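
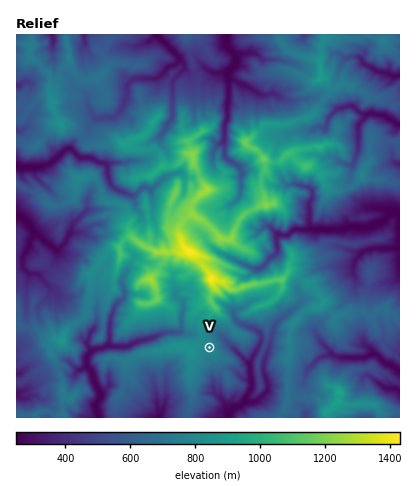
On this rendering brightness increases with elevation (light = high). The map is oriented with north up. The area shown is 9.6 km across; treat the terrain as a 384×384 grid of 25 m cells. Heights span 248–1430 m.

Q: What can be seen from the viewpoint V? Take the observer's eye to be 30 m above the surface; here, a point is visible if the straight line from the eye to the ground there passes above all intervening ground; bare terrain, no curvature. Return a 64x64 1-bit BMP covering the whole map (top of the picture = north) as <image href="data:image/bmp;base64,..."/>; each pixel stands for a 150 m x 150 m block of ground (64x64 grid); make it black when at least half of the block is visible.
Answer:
<image width="64" height="64" href="data:image/bmp;base64,Qk0+AgAAAAAAAD4AAAAoAAAAQAAAAEAAAAABAAEAAAAAAAACAAATCwAAEwsAAAIAAAAAAAAA////AAAAAAAAAAAAI/AwAAAAAAAB+DgAAAAABgB4eAAAAAAHgDh8AAAAAAQAGDwAAAAABACYfAAAAAAHODgwAAAAAAYQOAAAAAAABQA8AAAAAAAHALwAAAAAAAfwvAAAAAAAB8QcAAAAAAADjhwAAAAAAAGcHAAAAAAAA/gMAAAAADwH8AwAAAAAH+XghgAAAAAP5sfjAAAAAAfjge/gAAAAAYAGBeAAAAAAwA+A4AAAAAHAl+DAAAAAAYGAeAAAAAABwAAAAAAAAACGAAAAAAAAAP4AAAAAAAAA/gAAAAAAAAHsAAAAAAAAAAAAAAAAAAAAAAAAAAAAAAAAAAAAAAAAAAAAAAAAAAAAAAAAAAAAAAAAAAAAAAAAAAAAAAAAAAAAAAAAAAAAAAAAAAAAAAAAAAAAAAAAAAAAAAAAAAAAAAAAAAAAAAAAAAAAAAAAAAAAAAAAAAAAAAAAAAAAAAAAAAAAAAAAAAAAAAAAAAAAAAAAAAAAAAAAAAAAAAAAAAAAAAAAAAAAAAAAAAAAAAAAAAAAAAAAAAAAAAAAAAAAAAAAAAAAAAAAAAAAAAAAAAAAAAAAAAAAAAAAAAAAAAAAAAAAAAAAAAAAAAAAAAAAAAAAAAAAAAAAAAAAAAAAAAAAAAAAAAAAAAAAAAAAAAAAAAAAAAAAAAAAAAAAAAAAAAAAAAAAAA=="/>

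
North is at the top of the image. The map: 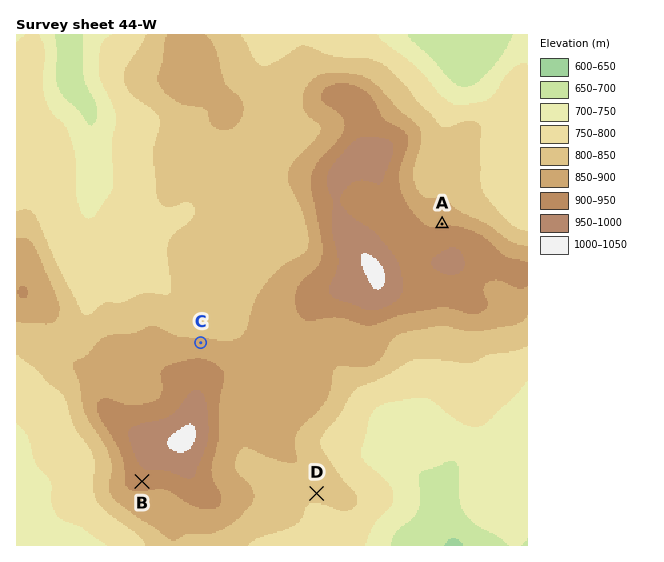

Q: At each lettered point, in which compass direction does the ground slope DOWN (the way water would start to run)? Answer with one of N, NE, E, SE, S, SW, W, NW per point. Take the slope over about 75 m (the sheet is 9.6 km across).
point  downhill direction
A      N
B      S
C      N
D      S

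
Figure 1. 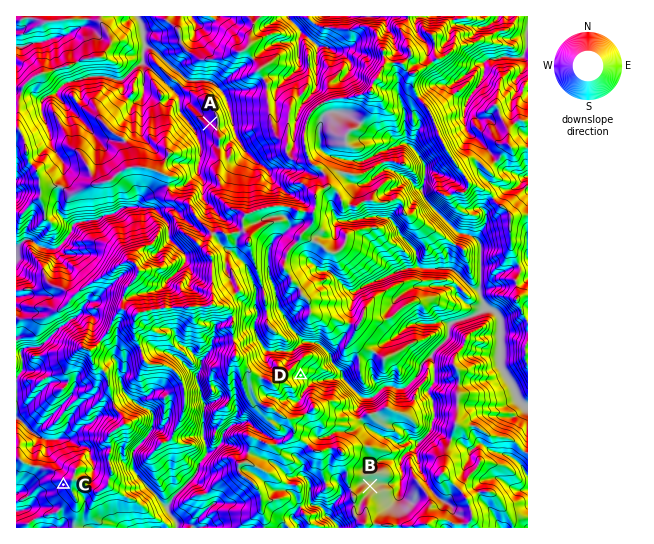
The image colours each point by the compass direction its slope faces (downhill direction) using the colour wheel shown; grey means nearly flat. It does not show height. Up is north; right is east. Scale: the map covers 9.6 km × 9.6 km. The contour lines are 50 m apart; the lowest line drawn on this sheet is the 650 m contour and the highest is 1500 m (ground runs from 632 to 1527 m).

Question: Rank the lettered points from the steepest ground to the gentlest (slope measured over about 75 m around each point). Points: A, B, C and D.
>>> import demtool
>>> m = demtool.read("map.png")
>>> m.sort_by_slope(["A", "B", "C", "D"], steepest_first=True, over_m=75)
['D', 'C', 'A', 'B']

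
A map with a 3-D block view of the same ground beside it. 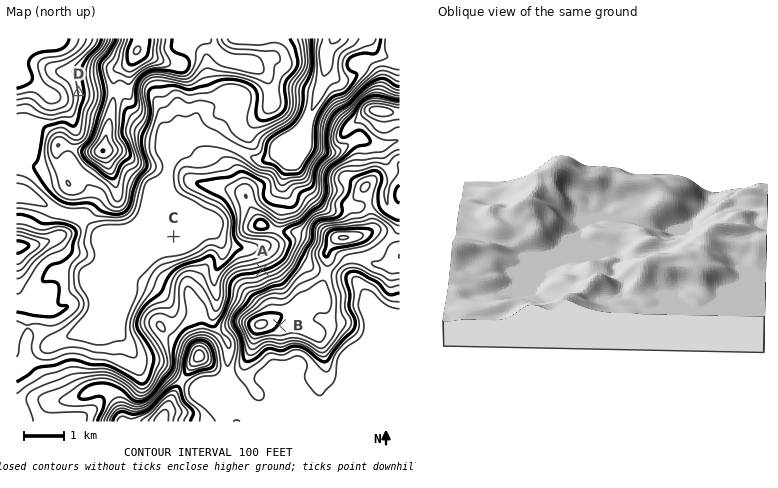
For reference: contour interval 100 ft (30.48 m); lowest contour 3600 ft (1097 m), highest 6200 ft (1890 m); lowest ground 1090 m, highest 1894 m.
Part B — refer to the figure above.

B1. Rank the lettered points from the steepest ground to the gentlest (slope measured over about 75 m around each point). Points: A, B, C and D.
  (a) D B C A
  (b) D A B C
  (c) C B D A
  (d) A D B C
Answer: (d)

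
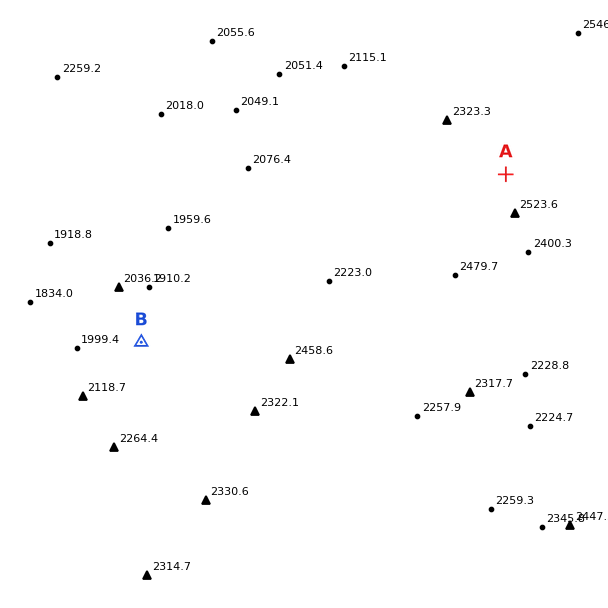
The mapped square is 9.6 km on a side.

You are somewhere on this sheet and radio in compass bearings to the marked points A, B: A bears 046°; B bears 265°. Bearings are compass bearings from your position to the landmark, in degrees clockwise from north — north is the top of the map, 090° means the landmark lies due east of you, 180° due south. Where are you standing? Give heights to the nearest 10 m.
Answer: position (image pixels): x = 351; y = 324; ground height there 2280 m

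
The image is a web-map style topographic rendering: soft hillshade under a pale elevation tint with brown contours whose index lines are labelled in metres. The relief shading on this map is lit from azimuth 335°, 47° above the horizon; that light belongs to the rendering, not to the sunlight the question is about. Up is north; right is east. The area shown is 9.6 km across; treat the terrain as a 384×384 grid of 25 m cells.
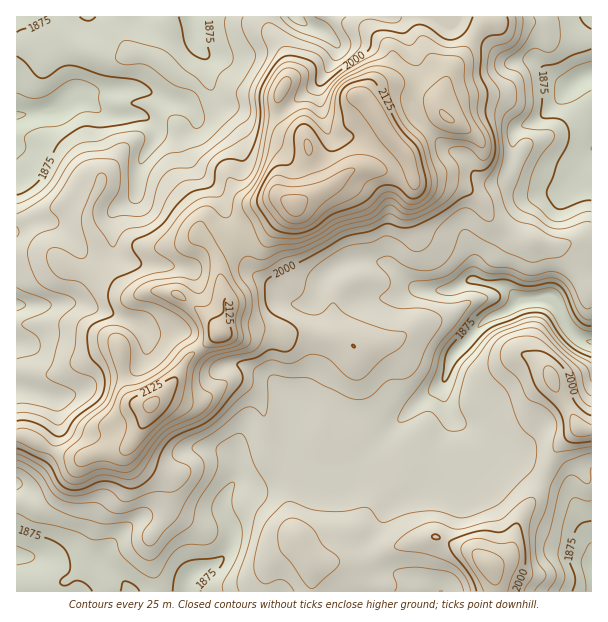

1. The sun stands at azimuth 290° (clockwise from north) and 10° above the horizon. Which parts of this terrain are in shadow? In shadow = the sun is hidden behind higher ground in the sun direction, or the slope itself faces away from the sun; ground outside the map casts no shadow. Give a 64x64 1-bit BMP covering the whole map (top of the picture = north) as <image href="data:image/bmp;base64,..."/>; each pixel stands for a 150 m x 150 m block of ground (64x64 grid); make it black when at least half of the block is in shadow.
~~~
<image width="64" height="64" href="data:image/bmp;base64,Qk0+AgAAAAAAAD4AAAAoAAAAQAAAAEAAAAABAAEAAAAAAAACAAATCwAAEwsAAAIAAAAAAAAA////AAAAAAAAAAAAAAABgAAAAAAAAAAAAAAAAAAAAMAAAAAAAAAA8AAAAAAAAADwAAAAAAAAAOAAAAAAAAAAwAAAAAAAAABAAAAAAAAAAAAAAAAAAAAAAAAAAAAAAAAAAIAAAAAAAAAAgAAAAAAAAAAHAAAAAAAAAAfAAAAAAAAAB/AAAAAAAAAD/gAAAAAAAAP/AAAAAAAAAf+AAAAAAAAA74AAAAAAAADHwAAAAAAAAAOAAAAAAAAAOAAAAAACAAA4AAAGAAMAAB4AAAMAAAAAHwAAA4AAAAAH+AADgAAAAAHwAAHADAAAAOAAAeAcAAAA4AAA8BgAAADwAAB4AAAAAPAAABwAAAAAcAAAAgAAAAAAAAAAAAAAAAAAAAAgAAAAAAAAQAAAAAAAAAAAAAAAAABwAAAAAAAAAP4AAAAAAAAA/wAAAAAAAAD/AAAAAAAAAP3HwAAAAAAAIc/gAAAAAAABz+AAAAAAAAAHwAAAAAAAAAeAAAAIAAAABw4AAAgAAAAHDwAAAAAAAA8PAAAAAAAABg8AAAAAAAAADwAAAAAAACAPAAAAAAAAcBYAAAAAAABgMMAAAAAAAEAAwAAAAAMAAACAAAAAAYAAAAAAAAAAwAAYAAAAAAAAABwAAAAAAAAAHAAAAAAAAAABwAAAAAAAAAHAAAAAAAAAAYAAAAAAAAABgA=="/>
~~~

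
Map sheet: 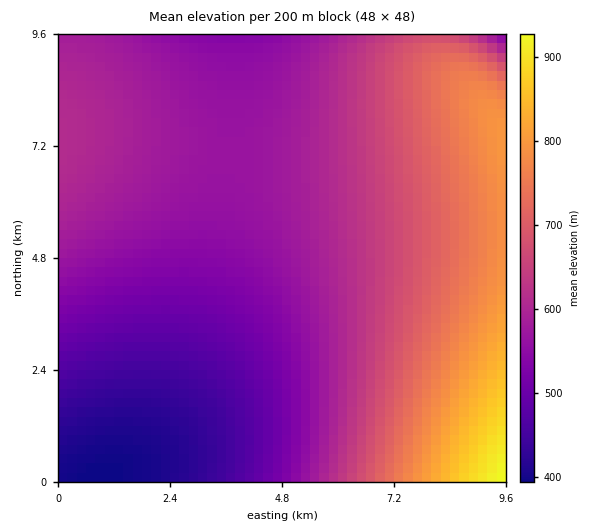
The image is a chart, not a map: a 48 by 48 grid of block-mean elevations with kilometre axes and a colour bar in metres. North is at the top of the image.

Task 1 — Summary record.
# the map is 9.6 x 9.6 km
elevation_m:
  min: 390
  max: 930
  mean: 600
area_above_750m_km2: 11.4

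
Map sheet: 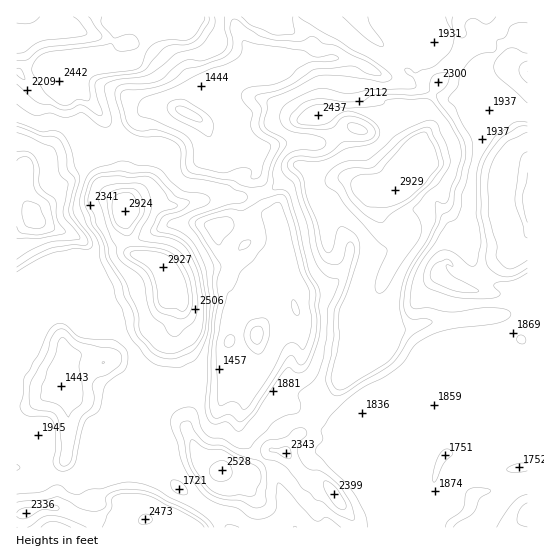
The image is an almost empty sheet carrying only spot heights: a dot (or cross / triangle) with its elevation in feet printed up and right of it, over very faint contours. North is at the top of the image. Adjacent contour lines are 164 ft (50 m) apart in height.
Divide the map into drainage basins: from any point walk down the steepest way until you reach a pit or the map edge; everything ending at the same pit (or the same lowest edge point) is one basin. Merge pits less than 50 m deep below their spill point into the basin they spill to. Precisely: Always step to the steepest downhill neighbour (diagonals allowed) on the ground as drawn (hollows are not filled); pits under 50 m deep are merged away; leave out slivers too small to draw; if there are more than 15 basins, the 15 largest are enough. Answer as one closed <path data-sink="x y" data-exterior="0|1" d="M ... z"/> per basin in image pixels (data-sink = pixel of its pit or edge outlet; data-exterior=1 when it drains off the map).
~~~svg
<path data-sink="187 113" data-exterior="0" d="M357 16l-206 0 1 10-5 16-4 8-10 10-7 3-19 0-9-3-32 3-10 7 0 5 6 10 13 0 30 36 6 18 9 16 0 35 6 21 17-7 11-1 9 2 16 0 11-4 19-1 6-3 36-1 22-7 26-24 23 14 9 1 14-3 16 8-10-12-3-16-5-14-19-29 18-5 12 0 27 7 11 10 5 11 15 13 1 5 0-8 14-16-3-20 13-28-11 0-17-11-48-47z"/><path data-sink="31 217" data-exterior="0" d="M18 72l-2 1 0 236 3-2 4-10 9-3 1-19 10-6 8 2 8 7 4 15 5 8 15 16 7 3 12 0 60-19 9-10 0-8-7-16-13-8-18-6-5-8-1-19-3-7 1-12-5-17 0-35-9-16-6-18-30-36-13 0-7-8-14 10-7 1z"/><path data-sink="257 335" data-exterior="0" d="M299 165l-14 15-19 12-21 5-30 0-6 3-19 1-11 4-16 0-9-2-11 1-17 7-2 4 3 23 4 13 28 12 9 12 4 14 9 10 0 10-8 25 0 12 7 28-4 16-5 8 9 13 7 20 13 27 5 6 13 7 29 4 12-9 11-15 17 0 8-13 6-5 10-18 5-4-4-16 10-8 20-8 13-17 10-37 7-11 8-27 7-13-10-6-36-11-13-11 1-47 12-16 11-2-7-4-14 3-9-1z"/><path data-sink="443 457" data-exterior="0" d="M527 309l-20 6-17 0-40 6-19 0-29 8-13-1-3-4-3 5 0 21-8 6-20 5-27 42-17 12-10 18-6 5-10 15 20 23 9 7 9 0 8 6 22 30 4 9 92 0 4-7 13-9-1 3 6 13 56 0z"/><path data-sink="527 202" data-exterior="1" d="M527 16l-18 0-10 12-9 4-12 12-9 5-21 25-11 9-13 28 3 20-14 16 0 30-10 11-14 3-2 3-2 15 3 5 5 5 12 1 6 6 0 8-22 33-17 44 1 4 9 2 7 11 13 1 29-8 19 0 40-6 17 0 21-6z"/><path data-sink="61 386" data-exterior="0" d="M47 269l-8 2-6 4-1 19-9 3-7 13 0 204 26-6 16 0 27 12 9 1 16 7 31 0 0-5 4-4-4-2-8-9-34-13-2-17 3-9-3-4 0-19 10-9 12-5 4-3 0-7 10-10 12 3 9 5 23 1 8 5-6-17-8-11 5-8 4-16-7-28 0-12 8-25 0-10-10-12 0 4-9 10-60 19-12 0-7-3-15-16-5-8-4-15z"/><path data-sink="179 489" data-exterior="0" d="M137 412l-4 0-10 10 0 7-4 3-12 5-10 9 0 19 3 4-3 9 0 15 4 4 14 3 18 8 8 9 4 2-4 6 1 3 130-1-1-9-28-40-6-5-19-2-13-7-9-13-9-22-5-5-11-4-17 0z"/><path data-sink="17 38" data-exterior="1" d="M131 16l-114 0-1 55 18 17 4 0 19-11-1-7 6-6 40-4 11-19 4-15z"/><path data-sink="55 527" data-exterior="1" d="M58 508l-16 0-25 7-1 12 93 0-24-7z"/>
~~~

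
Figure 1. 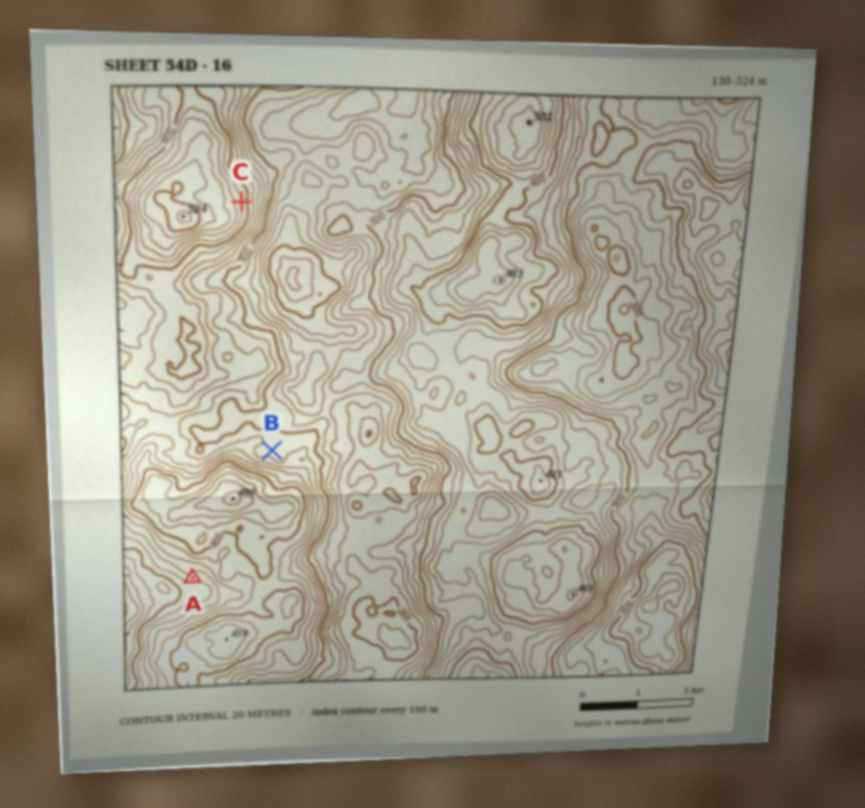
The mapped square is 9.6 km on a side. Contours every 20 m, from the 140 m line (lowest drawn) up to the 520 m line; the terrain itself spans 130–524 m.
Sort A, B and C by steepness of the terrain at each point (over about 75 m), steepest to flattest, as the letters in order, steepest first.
C A B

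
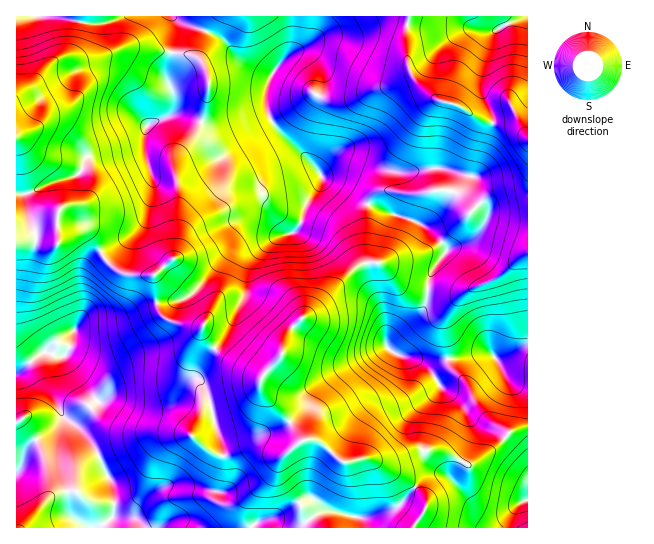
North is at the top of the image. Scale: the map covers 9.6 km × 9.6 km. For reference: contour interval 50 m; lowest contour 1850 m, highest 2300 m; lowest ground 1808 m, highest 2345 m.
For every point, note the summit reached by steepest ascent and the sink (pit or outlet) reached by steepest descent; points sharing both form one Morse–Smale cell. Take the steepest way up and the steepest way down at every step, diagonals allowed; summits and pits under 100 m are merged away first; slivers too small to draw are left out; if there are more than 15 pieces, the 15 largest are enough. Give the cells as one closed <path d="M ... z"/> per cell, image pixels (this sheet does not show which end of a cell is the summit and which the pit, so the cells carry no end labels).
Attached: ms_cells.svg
<path d="M157 303l-12 2-24 12-34 2-5 2-7 8-7 22-5 5-18-4-29 22 1 154 396-1 10-13 4-12-18-21-39-22-11 0-13 4-7-3-14-15-10-5-13 1-14-22-25-26-3-6 2-11-44-24-11-13-5-12-12 0-16-4-11-6-4-6z"/><path d="M171 16l-48 0-21 8-20-1-25-7-41 1 0 121 9 5 12 12 38 13 9 7 5 11-1 9-6 8-16 2-6 4-3 6 2 24 15-6 12-1 7 6 11 20 15 14 8 3 27 0 3 28 20-2 14-6 37-42 7-14 7-7 17-1 11 4 23-2 7-8 8-24 13-19 0-7-8-10-38-39-7-12-2-10-5 7-42 13-13 0-24-9-13 0 4-4 0-17-6-15 8-46 0-12z"/><path d="M409 16l-115 0-2 31-4 8-15 16-5 11-3 21 3 11 7 12 38 39 12 15 10 4 27 19 51 17 14 8 17 17 3 5-16 24-3 15 30 4 40-16 30-24 0-115-13-14-18 0-16-4-26-16-18-4-20-17-8-13-2-12-2-25z"/><path d="M379 263l-13 0-9 4-47 46-9 6-9 8-7 10-4 18-20 23-1 9 3 6 25 26 14 22 16 0 24 20 4 2 13-4 26 2 33-10 23 0 25 13 5 0 27-19 12-13 18-6 0-80-9 2-20 11-8-6-8-1-48 11-9 0-33-11-5-3 0-4 35-34 4-9 1-12-27-7z"/><path d="M322 177l-3 10-14 19-6 21-6 6-23 2-11-4-17 1-7 7-7 14-37 42-9 5-25 3 4 12 13 8 23 5 5-1 5 12 11 13 21 13 24 11 18-21 4-18 7-10 9-8 9-6 47-46 9-4 13 0 22 20 9 4 17 2 6-20 14-18-3-6-21-20-61-22-27-19z"/><path d="M19 139l-3 0 1 234 28-21 18 4 5-5 7-22 7-8 5-2 34-2 35-15-2-27-27 0-8-3-15-14-11-20-7-6-12 1-15 6 0-28 7-6 13-1 6-5 4-9-1-9-13-13-38-13z"/><path d="M527 16l-117 0-5 17 4 37 8 13 20 17 18 4 23 15 11 4 26 1 12 13z"/><path d="M293 16l-120 0 2 17-4 29-4 11 0 6 6 15-1 20 10 1 24 9 13 0 42-13 4-5 3-24 5-11 15-16 4-8z"/><path d="M527 427l-17 5-12 13-27 19-5 0-25-13-23 0-25 9-20 1 36 20 15 16 3 9-14 20 1 2 113 0z"/><path d="M527 253l-29 24-33 15-10 1-26-4-6 22-35 34 0 4 13 7 12 1 13 6 9 0 48-11 8 1 8 6 20-11 7-1 2-2z"/><path d="M122 16l-65 1 33 7 12 0z"/>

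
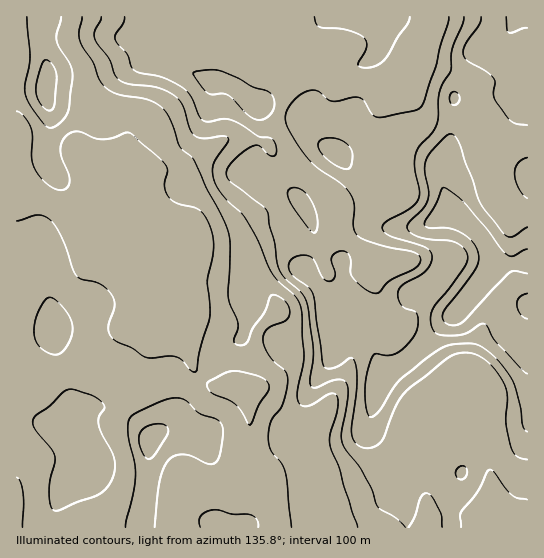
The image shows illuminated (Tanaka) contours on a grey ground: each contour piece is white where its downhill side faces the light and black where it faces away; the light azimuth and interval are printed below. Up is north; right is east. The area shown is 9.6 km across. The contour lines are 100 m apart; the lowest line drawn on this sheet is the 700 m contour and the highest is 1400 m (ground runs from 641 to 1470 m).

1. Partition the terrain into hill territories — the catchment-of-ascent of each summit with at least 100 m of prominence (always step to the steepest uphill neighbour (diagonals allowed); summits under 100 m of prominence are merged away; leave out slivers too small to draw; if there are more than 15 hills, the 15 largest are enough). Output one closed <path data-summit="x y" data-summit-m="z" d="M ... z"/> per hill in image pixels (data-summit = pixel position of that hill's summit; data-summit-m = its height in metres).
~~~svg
<path data-summit="466 301" data-summit-m="1470" d="M429 16l-356 0-2 2-3 24 15 24 5 28 7 12 14 11 15 18 0 40-5 20-4 32 13 15 13 21-2 24 2 24 25 14 16 0 2 2 9 40 12 14 12 6 24 1 6 5 1 4 1 40-2 32-4 12-9 6-8 1-24-1-19-6-12 28-2 14 2 5 357-1 0-385-30 1-18-26-5-27-4-8-10-7-34-11-6-5 2-16 6-17z"/><path data-summit="149 442" data-summit-m="948" d="M19 189l-3 1 0 337 154 1 1-19 12-28 19 6 24 1 8-1 9-6 4-12 2-32 0-31-2-13-10-6-20 0-12-6-12-14-9-40-2-2-16 0-25-14-2-18 2-30-13-21-14-15-11 14-10 7-6-11-18-24-34-18z"/><path data-summit="46 87" data-summit-m="938" d="M71 16l-55 1 0 172 19 6 34 18 25 35 17-15 5-11 3-27 5-20 0-40-11-14-18-15-7-12-5-28-15-24 0-12z"/><path data-summit="518 17" data-summit-m="1419" d="M527 16l-97 0-2 15-5 12-2 16 4 4 36 12 10 7 4 8 5 27 18 26 30-2z"/>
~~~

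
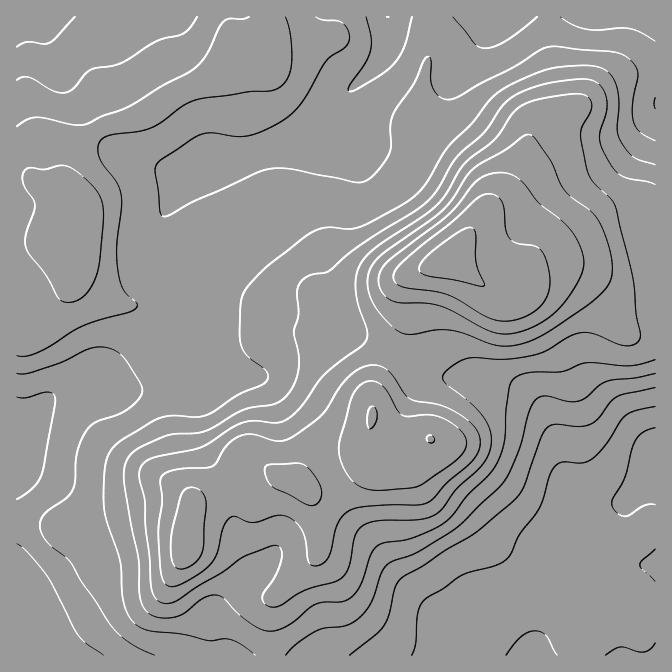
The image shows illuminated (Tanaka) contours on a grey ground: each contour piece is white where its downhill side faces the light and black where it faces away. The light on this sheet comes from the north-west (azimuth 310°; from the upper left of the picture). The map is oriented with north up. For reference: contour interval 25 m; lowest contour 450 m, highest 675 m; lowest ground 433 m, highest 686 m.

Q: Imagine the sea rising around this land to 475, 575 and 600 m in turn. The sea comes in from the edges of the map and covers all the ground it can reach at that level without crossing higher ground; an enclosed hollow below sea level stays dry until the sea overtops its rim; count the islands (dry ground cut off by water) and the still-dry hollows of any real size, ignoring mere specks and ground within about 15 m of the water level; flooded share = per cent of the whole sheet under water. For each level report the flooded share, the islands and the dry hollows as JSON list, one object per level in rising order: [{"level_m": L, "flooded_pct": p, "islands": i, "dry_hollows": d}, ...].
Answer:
[{"level_m": 475, "flooded_pct": 12, "islands": 0, "dry_hollows": 0}, {"level_m": 575, "flooded_pct": 75, "islands": 1, "dry_hollows": 0}, {"level_m": 600, "flooded_pct": 84, "islands": 2, "dry_hollows": 0}]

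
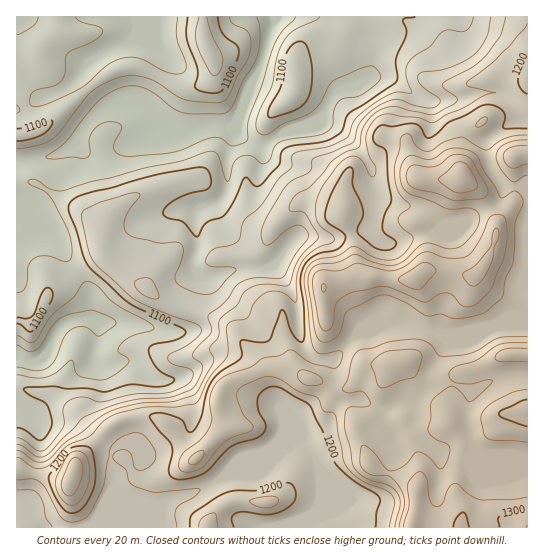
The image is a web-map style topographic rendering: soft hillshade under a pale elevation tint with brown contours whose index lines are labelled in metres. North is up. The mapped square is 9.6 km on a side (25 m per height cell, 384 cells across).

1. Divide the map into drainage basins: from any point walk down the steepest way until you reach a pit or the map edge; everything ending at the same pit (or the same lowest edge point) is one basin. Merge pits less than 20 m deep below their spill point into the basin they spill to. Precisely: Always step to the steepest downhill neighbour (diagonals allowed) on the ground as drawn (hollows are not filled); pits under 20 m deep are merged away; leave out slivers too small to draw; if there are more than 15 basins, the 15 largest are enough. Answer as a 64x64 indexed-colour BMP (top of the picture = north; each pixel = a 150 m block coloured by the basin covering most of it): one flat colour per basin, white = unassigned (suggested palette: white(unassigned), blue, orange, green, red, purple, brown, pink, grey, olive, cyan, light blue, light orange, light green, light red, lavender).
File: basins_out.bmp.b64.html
<image width="64" height="64" href="data:image/bmp;base64,Qk12CAAAAAAAAHYAAAAoAAAAQAAAAEAAAAABAAQAAAAAAAAIAAATCwAAEwsAABAAAAAAAAAA////ALR3HwAOf/8ALKAsACgn1gC9Z5QAS1aMAMJ34wB/f38AIr28AM++FwDox64AeLv/AIrfmACWmP8A1bDFACIiIiIiIiIiIiIiIiIiIiIiIiIiIiIiIiIRERERERERIiIiIiIiIiIiIiIiIiIiIiIiIiIiIiIiIhEREREREREiIiIiIiIiIiIiIiIiIiIiIiIiIiIiIiIiERERERERESIiIiIiIiIiIiIiIiIiIiIiIiIiIiIiIiIRERERERERIiIiIiIiIiIiIiIiIiIiIiIiIiIiIiIiIhEREREREREiIiIiIiIiIiIiIiIiIiIiIiIiIiIiIiIiERERERERESIiERIiIiIiIiIiIiIiIiIiIiIiIiIiIhEREREREREREREREiIiIiIiIiIiIiIiIiIiIiIiIiERERERERERERERERERIiIiIiIiIiIiIiIiIiIiIiIiERERERERERERERERERESIiIiIiIjMiIiIiIiIiIiIiIREREREREREREREREREREiIiIiIiMzIiIiIiIiIiIiIRERERERERERERERERERERIiIiIiMzMyIiIiIiIiIiIhERERERERERERERERERETMyIiIiMzMzMiIiIiIiIiIiERERERERERERERERERERMzMiIiMzMzMyIiIiIiIiIiIRERERERERERERERERERMzMzMzMzMzMzIiIiIiIiIiIRERERERERERERERERETMzMzMzMzMzMzIiIiIiIiIiIhERERERERERERERERETMzMzMzMzMzMzMiIiIiIiIiIiEREREREREREREREzMzMzMzMzMzMzMzMzIiIiIiIiIRERERERERERERERETMzMzMzMzMzMzMzMzMyIiIiIiERERERERERERERERERMzMzMzMzMzMzMzMzMzMzIiIhEREREREREREREREREREzMzMzMzMzMzMzMzMzMzMxERERERERERERERERERERETMzMzMzMzMzMzMzMzMzMxERERERERERERERERERERERMzMzMzMzMzMzMzMzMzMxEREREREREREREREREREREREzMzMzMzMzMzMzMzMzMxERERERERERERERERERERERETMzMzMzMzMzMzMzMzMxERERERERERERERERERERERERMTMzMzMzMzMzMzMzMxEREREREREREREREREREREREREREzMzMzMzMzMzMzMRERERERERERERERERERERERERERETMzMzMzMzMzMxEREREREREREREREREREREREREREREREzMzMzMzMzERERERERERERERERERERERERERERERERETMzMzMzMzERERERERERERERERERERERERERERERERERETMzMzMxEREREREREREREREREREREREREREREREREREREzMzMxERERERERERERERERERERERERERERERERERERERMzMxERERERERERERERERERERERERERERERERERERERERMxERERERERERERERERERERERERERERERERERERERERERERERERERERERERERERERERERERERERERERERERERERERERERERERERERERERERERERERERERERERERERERERERERERERERERERERERERERERERERERERERERERERERERERERERERERERERERERERERERERERERERERERERERERERERERERERERERERERERERERERERERERERERERERERERERERERERERERERERERERERERERERERERERERERERERERERERERERERERERERERERERERERERERERERERERERERERERERERERERERERERERERERERERERERERERERERERERERERERERERERERERERERERERERERERERERERERERERERERERERERERERERERERERERERERERERERERERERERERERERERERERERERERERERERERERERERERERERERERERERERERERERERERERERERERERERERERERERERERERERERERERERERERERERERERERERERERERERERERERERERERERERERERERERERERERERERERERERERERERERERERERERERERERERERERERERERERERERERERERERERERERERERERERERERERERERERERERERERERERERERERERERERERERERERERERERERERERERERERERERERERERERERERERERERERERERERERERERERERERERERERERERERERERERERERERERERERERERERERERERERERERERERERERERERERERERERERERERERERERERERERERERERERERERERERERERERERERERERERERERERERERERERERERERERERERERERERERERERERERERERERERERERERERERERERERERERERERERERERERERERERERERERERERERERERERERERERERERERERERERERERERERERERERERERERERERERERERERERERERERERERERERERERERERERERERERERERERERERERERERERERERERERERERERERERERERERERERERERERERERERERERERERERERERERERERERERERERERERERERERERERERERERERERERERERERERERERERERERERERERERERERERERERERERERERERERERERERERERERERERERERERERERERERERERERERERERERERERERERER"/>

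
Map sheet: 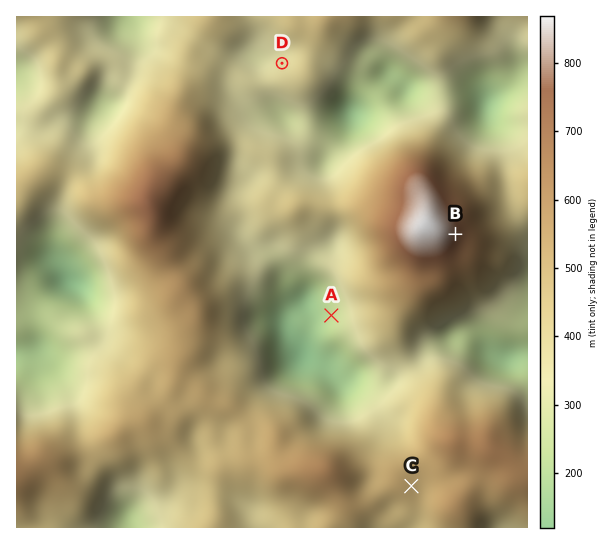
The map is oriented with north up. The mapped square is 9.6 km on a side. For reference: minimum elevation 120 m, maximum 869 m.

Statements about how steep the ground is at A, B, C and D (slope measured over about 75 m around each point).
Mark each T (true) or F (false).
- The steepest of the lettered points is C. F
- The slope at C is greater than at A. F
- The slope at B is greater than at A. T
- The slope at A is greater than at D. T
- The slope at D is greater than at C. T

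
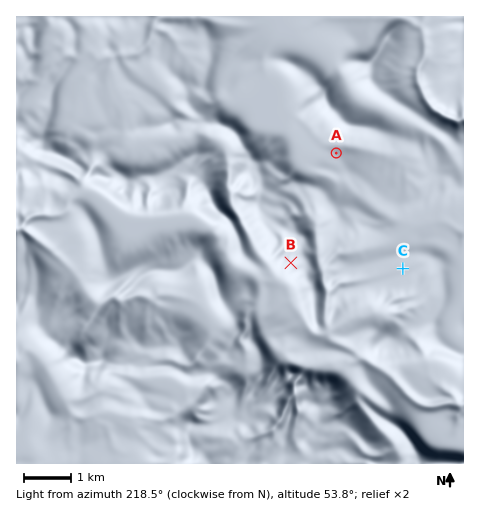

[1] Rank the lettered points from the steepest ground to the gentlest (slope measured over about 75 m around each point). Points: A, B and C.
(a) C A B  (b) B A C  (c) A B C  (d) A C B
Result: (b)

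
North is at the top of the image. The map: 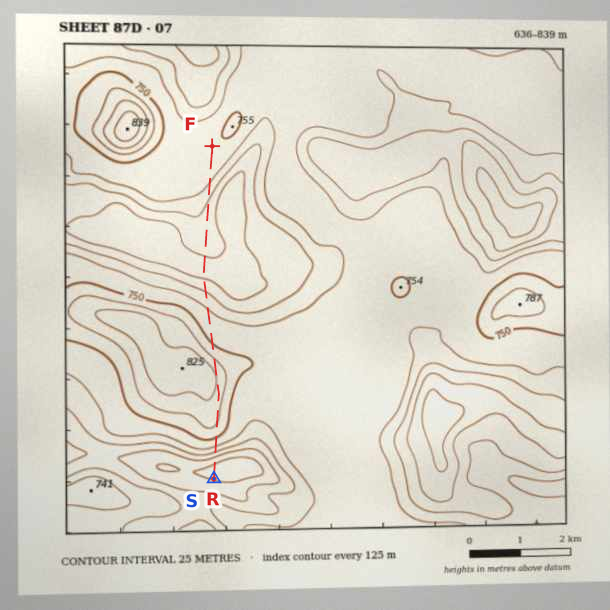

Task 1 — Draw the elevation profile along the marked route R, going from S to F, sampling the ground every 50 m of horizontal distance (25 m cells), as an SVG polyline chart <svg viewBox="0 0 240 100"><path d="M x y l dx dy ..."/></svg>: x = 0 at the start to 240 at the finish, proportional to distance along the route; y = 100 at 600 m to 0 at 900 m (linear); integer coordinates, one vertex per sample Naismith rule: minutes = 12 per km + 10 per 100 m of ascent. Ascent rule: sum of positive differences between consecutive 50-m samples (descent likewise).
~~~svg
<svg viewBox="0 0 240 100"><path d="M0 84l2 1 2 1 1 0 2 0 2-1 2-2 2-2 2-3 1-4 2-4 2-4 2-4 2-4 1-3 2-2 2-2 2-2 2-2 2-1 1-2 2-1 2-1 2-1 2 0 1-1 2 0 2 0 2 0 2-1 2 0 1 0 2-1 2 0 2-1 2-1 1-1 2 0 2-1 2 0 2 0 2 0 1 0 2 1 2 1 2 2 2 1 1 2 2 1 2 2 2 1 2 2 2 1 1 1 2 1 2 1 2 1 2 0 1 1 2 0 2 1 2 0 2 1 2 0 1 1 2 0 2 1 2 1 2 1 1 1 2 1 2 1 2 1 2 2 2 1 1 2 2 1 2 2 2 2 2 1 1 2 2 1 2 1 2 0 2 0 2 0 1 0 2-1 2-1 2-2 2-1 1-1 2-1 2-1 2 0 2-1 2 0 1 0 2 0 2 0 2 1 2 0 1 0 2 0 2 0 2 0 2-1 2 0 1 0 2-1 2-1 2-1 2-1 1-1 2-1 2-1 2-2 2-1 2-1 1-1 2-1 2-1 2 0 2-1 1 0 2 0 2-1 2 0 2 0 2 0 1-1 2 0 2 0"/></svg>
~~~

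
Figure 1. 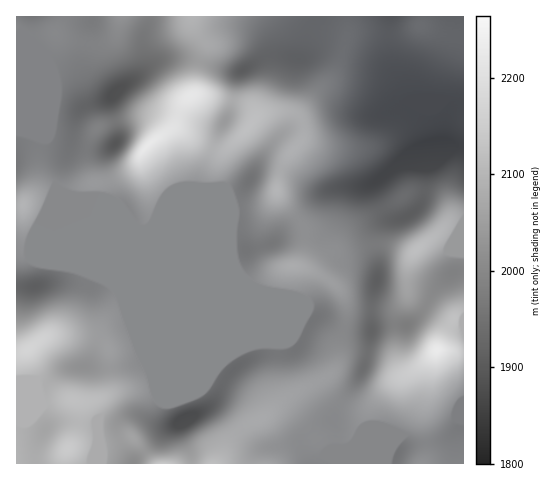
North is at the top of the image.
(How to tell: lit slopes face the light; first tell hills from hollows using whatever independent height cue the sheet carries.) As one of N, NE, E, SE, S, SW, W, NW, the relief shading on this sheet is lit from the SE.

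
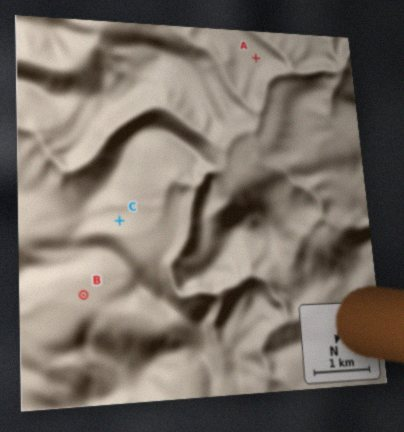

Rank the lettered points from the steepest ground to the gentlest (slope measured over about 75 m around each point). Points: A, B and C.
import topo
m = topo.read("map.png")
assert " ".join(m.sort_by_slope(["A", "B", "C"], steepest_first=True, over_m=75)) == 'C A B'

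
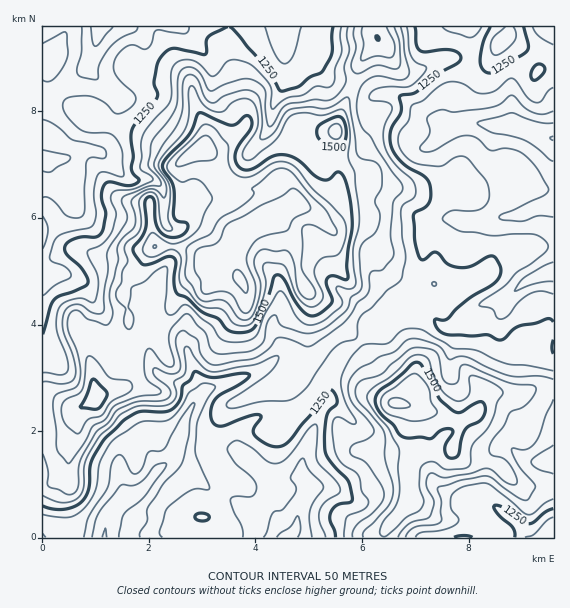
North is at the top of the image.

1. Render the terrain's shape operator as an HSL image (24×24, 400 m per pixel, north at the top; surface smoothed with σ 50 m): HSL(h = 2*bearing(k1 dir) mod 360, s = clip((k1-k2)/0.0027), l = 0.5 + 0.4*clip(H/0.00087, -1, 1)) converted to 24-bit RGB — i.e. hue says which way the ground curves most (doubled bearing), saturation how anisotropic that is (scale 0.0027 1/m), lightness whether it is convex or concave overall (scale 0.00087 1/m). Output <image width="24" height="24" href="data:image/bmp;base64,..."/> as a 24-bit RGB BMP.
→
<image width="24" height="24" href="data:image/bmp;base64,Qk32BgAAAAAAADYAAAAoAAAAGAAAABgAAAABABgAAAAAAMAGAAATCwAAEwsAAAAAAAAAAAAAcX1JvMJzME1rUnSZdHifrIGupIqkg5qajLOllmClrHiKMXN8g0uJbZuXhcjMuZ7Z8rKzUiEwMtdGSnu/ea22jsm+sx9TQ289s4p/oMxmUox8FlVCaVGoooSrhpuQhqKnoWRheUtHZI+Mq4pnLHOGmr+5jTs2O1gt12lsu7zedaq/QUlbhXtPSRwquNGToGavx5rH6O/cT06kXz2RIpInRKV+oH96gU1Ur5pqo8TKdlKSprBzNSFSW1EseoZLkYlqVJJJ3OefURIlZ1gyNksnZciIpefclpPIjaZt49KJPE9LMS5b1setGFM7lT5LkK52hbSDbUNNlFZUjKZkOTKHm3SmkbinZIibaaWg2oFzVUeqzNrjXoLUru3QZCcmVmEuiFee48KsiFF7KVJNkZxguKGRFTNHyq2JgnhTb0WAupeWvbedDyg4uq+Qi7yxf0aOqWZCh6hWX5qYv5yHentUXGAwvoWIcYWfYEOB3syw02ZyO3l7NkUul5A6C05LxYKdvoeJOHZVYplIvX2EKFKQa9SZYBw1WiMxmc9ulrF7a7u3YV/Gz66yTGWGiatziWePU6/Fs4DT89jevW3kY2bQ1/D0N3jUDT4y06nY2qzkinGxZZxjuIiFDR80uXfGj73p59zvw8uEXMa1QS1a2KOOe2C5h4zDbW+QdZxQLRMn3uyqelmGsM59dQwR5a0aeRxoLlcPFy8Jxos7xJ2slJNsKkF3gMOhS4trk01g8+vYZjZqRyqLuufPeFOtmVSnrYrMZDpQQqQ3t8h3blBuwZBhYODmXhqypHC/w5u3j4+tKIJSd4g+pYhtVHh5RYJRWpdsTW+A4dmrsIjKNcDOi1RNbE5XjH5ddHhKZjGDv+m2hJC2lk+dq2B41NmEMhVDTn9EuXJytshoLGOng02JtqRZSHhETI9mWnRYRXFTnLlXcE4vbk4+kIVfbl2Lm4+NoIOONFWb4PLZURhpx4pLc26frliThR+Ov6c9O2529vLVETJHcDWI2cGMkqu0QpWGUXBbX39impVhlklZQoU7YphKPFt1t4qGjZx8RpyMk4M7SRpS6+DLe3hIOkFr3yW82/DdQWK26PXWVDexHQ1K1PfUcSau4FFIQm6gaoRhYU5/jrGYr4i0vVmTKnAmIYpBsJa/c2M3WkcxTIZppbFU34KACygft1u/priQb5igx9+fUhVHIMKp1sA8pTmjld2WYTV1gKqEQ3iKoaiDaWmWroerwZq6qj+ZL1ARw4rKusbeYoHLi2rE06nn09L5LKT8uLPQvHidwHVYTUN5ZL2AiFKZuZ92SKI9UWWFlLSZQ01zlp2Aa2Z3ZYpzqoWmpI2yo5LFWMJMV4VNWzFJXYBJelky1tkAQkINgoQ8loG32K3TnXa1ibZ1VzZYrdq4rGXDZIeobpRrUVJya4BYdX9dbIxRVoFTjmeYqYaljq+QVUZkfE1zX5S5qtHsEADe5cq1WI9zTXNBeYBGtIe00p3Jst/onUO1u4JnfVeLl1dSiYFOW4mQjGWDmqaBkGtQW301VHIrlWWSYFN8bbmuSuCLL0oBMwAQyOx8dXRqbqSRcp/TsFabms6HiUNvj01yulpiZ5eEma/Ji4/HdliegZCeg5CagXCSlpWqfYS5cVwyZE2Iar1dVCBCm13CpLvz99TpVpxqcNRqECMig7dk07WSazNVk5dZQrGGpM2rX6GZZENslVaXqqCVbnaHgXeSl6WbYWGLdHikkGNKbYA9Tnh7b6KiSppwap1H9NfauXHAOaoiE3pxvFM9hFNx3ad9KMaZtrpUTDcyZVVCPnVdp5uPiIWld5ijnoR6ajU0c1p9kpyvlbi7UoKhbIyUcnmFbk5ov+mgjj2W7NLLARoy6MjUl6zb1uT1uyfNwG2FnFifUpWLbEZOZncuZlgnUlclXCogoqJQcKOihbatpomndkZsW2dHRV9BtXJMRPE5cUuX3dTAJRKmKqtam2NJT1k073VnLWYzuDspgWc6WXx/jXOXp4yha4ObeFWnhLyflLNwQ3ZPeUBgnmN9cq2mVlSJpOm9vD3Ye39MnK1mu2iCKTBJd5ZbcTlq5opdakZonb16ma7WWGCHW3p5ooCFhV+aXqWwtoqrwq6sdZ2WLE13rqa5cnKuboucYcRediJHhKRwkLJ6dD5edmh+VW1cRk5m036P0Xm8xfHKJjpqwI3Og4bCiUW0xJ2JSJh8iKqepnhxua2VJD9YdZFUjENNgbWLekVRl4Vjl6B6j4BeiGVvcV2NbG2ER0R+g3+u3ejOy9OkLSlhXY1kbH6ZRziK5cbBgsC5WWx4"/>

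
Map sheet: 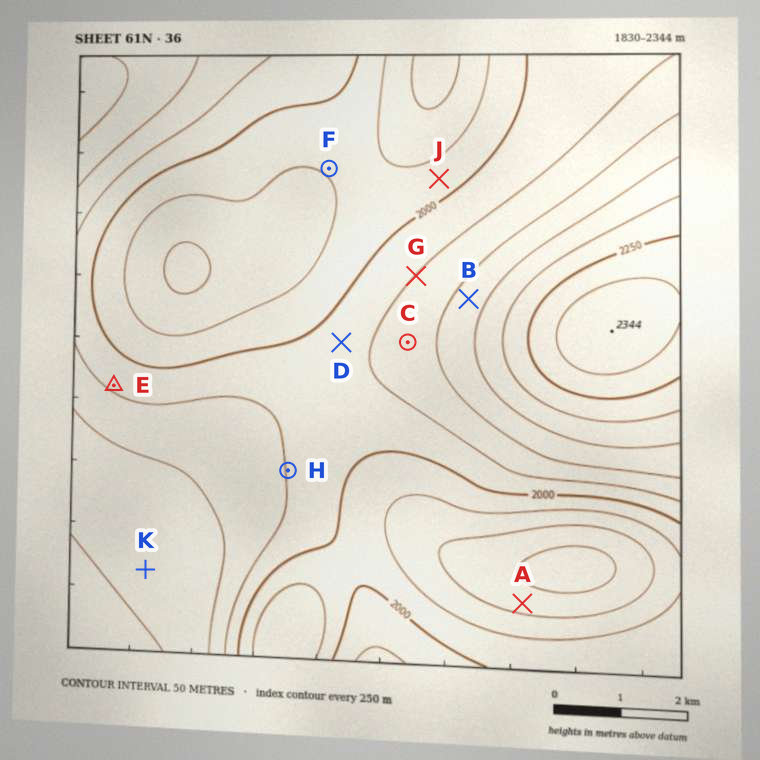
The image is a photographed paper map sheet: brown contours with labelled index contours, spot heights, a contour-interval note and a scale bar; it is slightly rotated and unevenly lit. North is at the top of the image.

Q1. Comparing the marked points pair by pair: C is higher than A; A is lower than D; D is lower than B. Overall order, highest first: B C D A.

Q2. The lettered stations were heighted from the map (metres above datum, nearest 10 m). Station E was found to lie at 2040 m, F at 1950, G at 2050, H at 2050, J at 1970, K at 2140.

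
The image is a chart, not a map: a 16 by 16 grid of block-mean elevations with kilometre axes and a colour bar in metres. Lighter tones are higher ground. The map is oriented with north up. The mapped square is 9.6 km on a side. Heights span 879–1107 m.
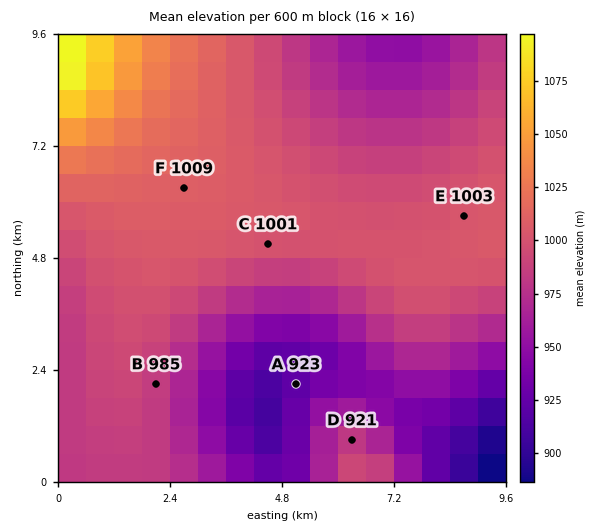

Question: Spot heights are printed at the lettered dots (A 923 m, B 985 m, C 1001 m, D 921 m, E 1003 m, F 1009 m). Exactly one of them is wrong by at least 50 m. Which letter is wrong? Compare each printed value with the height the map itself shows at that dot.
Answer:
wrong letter D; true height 983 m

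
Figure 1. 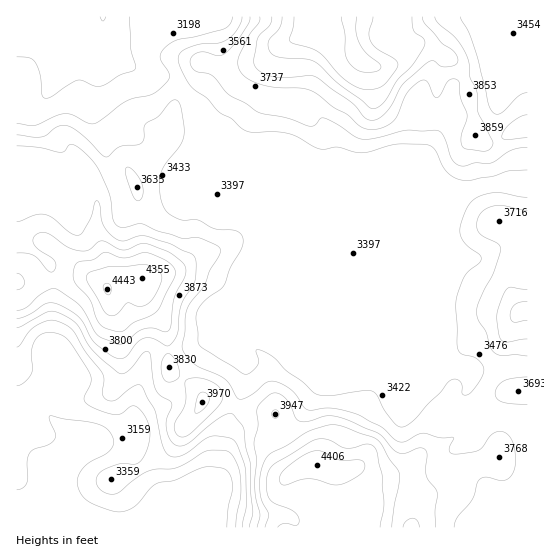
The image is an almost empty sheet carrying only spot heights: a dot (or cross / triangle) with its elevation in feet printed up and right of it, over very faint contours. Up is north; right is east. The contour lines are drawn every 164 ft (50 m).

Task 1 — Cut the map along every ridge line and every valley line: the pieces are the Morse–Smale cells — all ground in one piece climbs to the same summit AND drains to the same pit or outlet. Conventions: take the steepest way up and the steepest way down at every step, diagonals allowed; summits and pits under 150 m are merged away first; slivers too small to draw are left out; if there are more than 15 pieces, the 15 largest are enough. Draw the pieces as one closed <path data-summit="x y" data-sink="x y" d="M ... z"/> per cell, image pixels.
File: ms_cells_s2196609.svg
<path data-summit="358 57" data-sink="103 17" d="M527 16l-424 0-3 22 26 26 16 9 27 6 18 15 13 19 13 33 14 20 17 43 5 4 8 3 12-5 14-14 6-12 1-8 8 4 33 4 11 0 12-4 72 0 29 12 8 0 12-5 19-4 33 1z"/><path data-summit="107 289" data-sink="103 17" d="M102 16l-86 1 0 264 3 2 30 0 26-6 15 0 12 6 5 5 6-5 9-4 15 1 7 7 1 12 19 24 3 8 2 39 24 15 8 9 2 6 16-1 18 6 7-19 1-21-8-10-14-10-4-7 0-12 9-23 12-16 11-25 6-23-1-13-4-9-8-8-5-11-12-32-12-17-15-36-13-19-16-14-29-7-20-12-22-23z"/><path data-summit="317 465" data-sink="103 17" d="M254 215l-3 0 5 11 1 13-5 19-11 27-12 16-10 25 0 12 4 7 14 10 8 10-1 21-8 20 39 8 1 27 9 20 8 8 6 0 8-4 12 0 16 7 20-3 9 9 7 17 0 12-6 14 1 7 161 0 1-102-19-9-16-1-6-3-15-14-4-5-1-6-5 5-8 0-20-13-21-9-154-154z"/><path data-summit="107 289" data-sink="103 17" d="M290 177l-1 8-6 12-14 14-12 6 156 154 21 9 20 13 8 0 5-5 1 6 4 5 15 14 6 3 16 1 18 8 1-239-34-2-19 4-12 5-8 0-29-12-72 0-12 4-11 0-33-4z"/><path data-summit="107 289" data-sink="49 527" d="M90 277l-15 0-26 6-33-1 0 119 25 2 6 10 11 11 15 8 6 6 3 11 13-6 8-2 24 2 5 6 8 22 27 37 46-19 7-16 5-46 11-21-17-7-16 1-2-6-8-9-24-15-2-39-3-8-19-24-1-12-7-7-15-1-9 4-6 5-5-5z"/><path data-summit="317 465" data-sink="49 527" d="M239 407l-4 2-10 18-4 39-6 21-49 21-11 11-14 9 224-1 0-6 6-14 0-12-7-17-9-9-20 3-16-7-12 0-8 4-6 0-8-8-9-20-1-27z"/><path data-summit="358 57" data-sink="49 527" d="M34 401l-18 1 1 126 122 0 16-9 12-12 0-2-27-34-8-22-5-6-32 0-14 8 0-6-2-7-6-6-15-8-11-11-6-10z"/>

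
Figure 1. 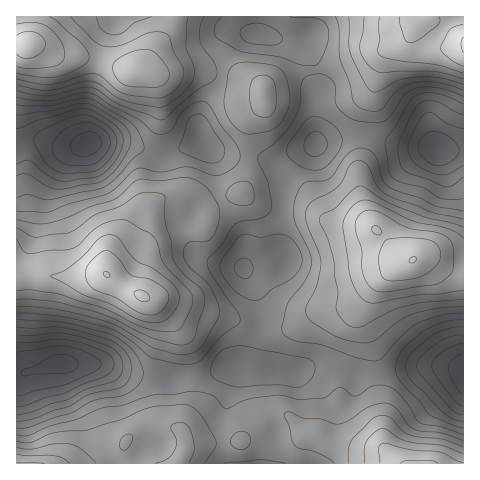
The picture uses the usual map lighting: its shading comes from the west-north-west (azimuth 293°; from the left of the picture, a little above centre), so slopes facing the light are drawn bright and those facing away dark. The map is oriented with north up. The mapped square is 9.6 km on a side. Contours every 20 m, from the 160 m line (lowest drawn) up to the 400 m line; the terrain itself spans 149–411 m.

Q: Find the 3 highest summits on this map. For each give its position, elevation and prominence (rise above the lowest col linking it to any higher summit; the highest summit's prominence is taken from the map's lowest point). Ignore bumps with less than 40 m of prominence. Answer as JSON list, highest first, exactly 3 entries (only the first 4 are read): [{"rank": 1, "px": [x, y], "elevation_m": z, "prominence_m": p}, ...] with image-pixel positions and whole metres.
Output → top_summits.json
[{"rank": 1, "px": [29, 43], "elevation_m": 411, "prominence_m": 262}, {"rank": 2, "px": [141, 295], "elevation_m": 402, "prominence_m": 120}, {"rank": 3, "px": [413, 259], "elevation_m": 400, "prominence_m": 128}]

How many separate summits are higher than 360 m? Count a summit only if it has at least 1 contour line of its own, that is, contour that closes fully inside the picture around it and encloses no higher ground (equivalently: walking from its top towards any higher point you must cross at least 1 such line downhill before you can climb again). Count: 3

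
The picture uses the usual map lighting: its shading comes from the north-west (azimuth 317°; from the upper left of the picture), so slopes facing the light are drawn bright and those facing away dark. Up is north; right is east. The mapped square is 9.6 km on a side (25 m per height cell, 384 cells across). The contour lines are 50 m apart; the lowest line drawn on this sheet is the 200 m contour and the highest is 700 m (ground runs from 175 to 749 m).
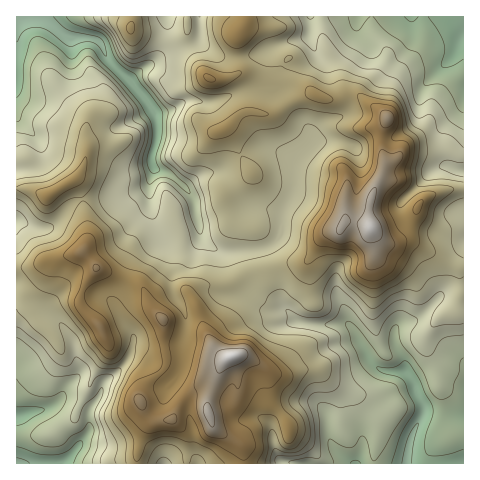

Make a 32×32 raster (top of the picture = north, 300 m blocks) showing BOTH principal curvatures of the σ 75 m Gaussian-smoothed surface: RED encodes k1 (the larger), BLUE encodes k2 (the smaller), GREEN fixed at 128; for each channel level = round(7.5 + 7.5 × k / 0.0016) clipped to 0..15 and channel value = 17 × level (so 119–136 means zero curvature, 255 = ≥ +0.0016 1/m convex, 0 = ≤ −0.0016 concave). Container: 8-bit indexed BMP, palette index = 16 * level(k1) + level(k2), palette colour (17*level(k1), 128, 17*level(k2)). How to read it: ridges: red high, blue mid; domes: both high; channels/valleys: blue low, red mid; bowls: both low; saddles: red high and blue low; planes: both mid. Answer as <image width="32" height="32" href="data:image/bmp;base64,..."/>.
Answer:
<image width="32" height="32" href="data:image/bmp;base64,Qk02CAAAAAAAADYEAAAoAAAAIAAAACAAAAABAAgAAAAAAAAEAAATCwAAEwsAAAABAAAAAAAAAIAAABGAAAAigAAAM4AAAESAAABVgAAAZoAAAHeAAACIgAAAmYAAAKqAAAC7gAAAzIAAAN2AAADugAAA/4AAAACAEQARgBEAIoARADOAEQBEgBEAVYARAGaAEQB3gBEAiIARAJmAEQCqgBEAu4ARAMyAEQDdgBEA7oARAP+AEQAAgCIAEYAiACKAIgAzgCIARIAiAFWAIgBmgCIAd4AiAIiAIgCZgCIAqoAiALuAIgDMgCIA3YAiAO6AIgD/gCIAAIAzABGAMwAigDMAM4AzAESAMwBVgDMAZoAzAHeAMwCIgDMAmYAzAKqAMwC7gDMAzIAzAN2AMwDugDMA/4AzAACARAARgEQAIoBEADOARABEgEQAVYBEAGaARAB3gEQAiIBEAJmARACqgEQAu4BEAMyARADdgEQA7oBEAP+ARAAAgFUAEYBVACKAVQAzgFUARIBVAFWAVQBmgFUAd4BVAIiAVQCZgFUAqoBVALuAVQDMgFUA3YBVAO6AVQD/gFUAAIBmABGAZgAigGYAM4BmAESAZgBVgGYAZoBmAHeAZgCIgGYAmYBmAKqAZgC7gGYAzIBmAN2AZgDugGYA/4BmAACAdwARgHcAIoB3ADOAdwBEgHcAVYB3AGaAdwB3gHcAiIB3AJmAdwCqgHcAu4B3AMyAdwDdgHcA7oB3AP+AdwAAgIgAEYCIACKAiAAzgIgARICIAFWAiABmgIgAd4CIAIiAiACZgIgAqoCIALuAiADMgIgA3YCIAO6AiAD/gIgAAICZABGAmQAigJkAM4CZAESAmQBVgJkAZoCZAHeAmQCIgJkAmYCZAKqAmQC7gJkAzICZAN2AmQDugJkA/4CZAACAqgARgKoAIoCqADOAqgBEgKoAVYCqAGaAqgB3gKoAiICqAJmAqgCqgKoAu4CqAMyAqgDdgKoA7oCqAP+AqgAAgLsAEYC7ACKAuwAzgLsARIC7AFWAuwBmgLsAd4C7AIiAuwCZgLsAqoC7ALuAuwDMgLsA3YC7AO6AuwD/gLsAAIDMABGAzAAigMwAM4DMAESAzABVgMwAZoDMAHeAzACIgMwAmYDMAKqAzAC7gMwAzIDMAN2AzADugMwA/4DMAACA3QARgN0AIoDdADOA3QBEgN0AVYDdAGaA3QB3gN0AiIDdAJmA3QCqgN0Au4DdAMyA3QDdgN0A7oDdAP+A3QAAgO4AEYDuACKA7gAzgO4ARIDuAFWA7gBmgO4Ad4DuAIiA7gCZgO4AqoDuALuA7gDMgO4A3YDuAO6A7gD/gO4AAID/ABGA/wAigP8AM4D/AESA/wBVgP8AZoD/AHeA/wCIgP8AmYD/AKqA/wC7gP8AzID/AN2A/wDugP8A/4D/AHSDg4GUp7iV+ZaCppVlhZa3tmCgkdalhIS4p4OVp4aFtri5qGCElHXWpFR0paW2x7m4oPzItXKolaenhIOomKimuLjGtmCmh6fIxtiR2OiFl6WA+rqUg6iFl6eWcKeYmHKChLfHoMjIqLa2yID5poSEg7TXuIKEl4eHmMmig6aGl5aDc9aQg8jap3O2k+eEp5eWtoOCYoWGmIeXuZGTt5eHmKhzptZwp9imZXSnlqaGl4anl4WGt6aXt7i3cMi5h4eHlpZyxIGQx6e3hIWntoV1lsnHtbiohpaDgIGCxpeHdnWWyIKF+bGShreFg7jH+ufmpoSHlrinhYHYkqa3h4Z1dsi2gaf5toGF1oRzyNW26ZWVp6i3hYZwtrWSuad2doXIt4Jz5/iDY3bnlIPnhWKjdHSElKOklILXhISXx4aHp5eFgtf3pYKVt/u0k8aGmIaGh4OStKRyhtd1Y4SVyKmXhnW0+YSEhpXXpXDXpnWFhoeFhajZlYGG14Z0p5OFt4eWh4PWhHV2psiWtNiUlod3h4aGl7Zyg5bHhoWnh3S2lpiYdoTYx7W3l4aFlqeXp5eXh4aop4K02rqplpaGhqelyci2puanhpeGhoZ2l3aGl5emt7img3ClyKiXdZenp3Snl7bZt3V2l2V1lpWEk4WEhHR2pcampaS2p7impoeGloNjdbfIp4WHhoanpYG5mJiohXSVycnIptq2haZkh4dzpKODprd2hoeGl8iRk7eXh5eGhZSnt7il14aT15V1h2W4yHKkpWV2mJO32YCluId2hoeFdWSmx4Tmc3D5x2R09vf41pWVdYemgPqkcLe5l4aXh4Z2dJfYk/i2k7D39/eTdHXX6JiGhsiAsJCkpJaGqamGhoaFhviRxsfIk2CUk6aVdWTWp4aGxWDD2MmWhYa3l4Z3hpTY6XCk2NeFdHSVuZSGdre3lrjIgKO4p7eHlpV1dneHdZOiQLW26baUpqiVc5eGt6eFtvuxcLaGuMmoh3WGhod2haW1xcPCtZWWl4SnmIanp5ako6GAuMq3p8eWp6iGZXWVlZWm/MZxt4Z2hoaGh5epudrGcJKgtIJ0l6inp7aVl7eFhfb6x3Cnl3WElpeml4bHt4CA6LejpJKChIV2hrfoxrfnlJXEcpaXhoOouKaFt+eAgOi4dbb8+NamloeXtpeFqJaVhaaWhJank7i4hJX4gLDTgJWF1deDlaeGl5eldIWWdoaWl5eGdZeDuLiEpdVw1/qklYakgpK0k2OEuKeDt4aGdbiHlpeHhZTIlXGAcFD4+qWlpraBuMq5laajcqanZXWnl4aGmId2dYOCpsbl9ujphoOl56G5mMmmt8iTpZZ2had2d4aXh4c="/>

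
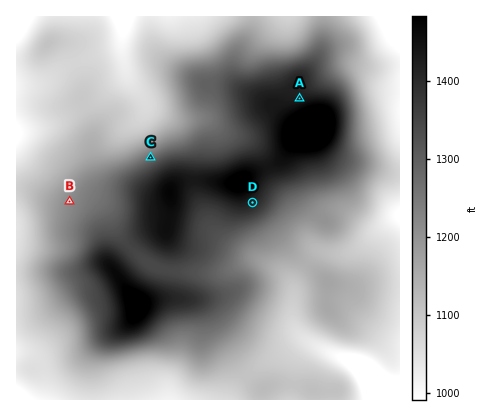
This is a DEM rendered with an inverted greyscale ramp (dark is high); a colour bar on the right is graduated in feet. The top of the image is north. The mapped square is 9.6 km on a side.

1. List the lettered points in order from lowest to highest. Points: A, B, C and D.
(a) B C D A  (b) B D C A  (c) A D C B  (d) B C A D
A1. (a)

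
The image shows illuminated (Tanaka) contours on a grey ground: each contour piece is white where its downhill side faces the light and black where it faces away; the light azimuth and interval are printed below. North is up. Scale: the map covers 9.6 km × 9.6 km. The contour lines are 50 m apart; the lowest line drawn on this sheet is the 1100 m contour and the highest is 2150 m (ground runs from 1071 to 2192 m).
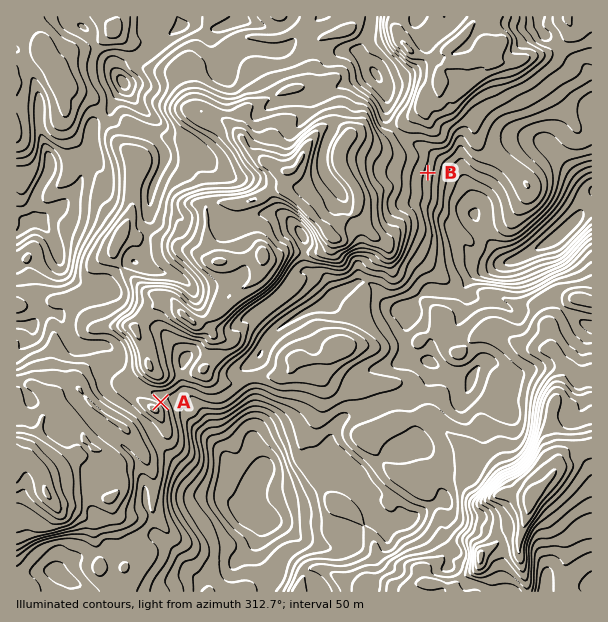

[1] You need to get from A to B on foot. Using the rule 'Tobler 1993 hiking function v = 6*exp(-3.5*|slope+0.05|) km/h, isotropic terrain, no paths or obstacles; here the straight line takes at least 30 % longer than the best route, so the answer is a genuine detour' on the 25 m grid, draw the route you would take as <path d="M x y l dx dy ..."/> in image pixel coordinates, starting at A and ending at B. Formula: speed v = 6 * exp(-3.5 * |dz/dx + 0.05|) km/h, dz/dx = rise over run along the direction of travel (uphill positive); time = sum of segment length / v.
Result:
<path d="M161 402l-3-6 1-3 8 0 15-7 9 0 15 7 16 0 18-9 5-4 3-2 3-3 15-7 3-3 7-15 11-11 18-9 6-6 6-3 31 0 9-4 9-9 9-18 3-2 15 0 6-3 5-4 22-45 0-12-3-6 0-14 3-6 0-22 2-3"/>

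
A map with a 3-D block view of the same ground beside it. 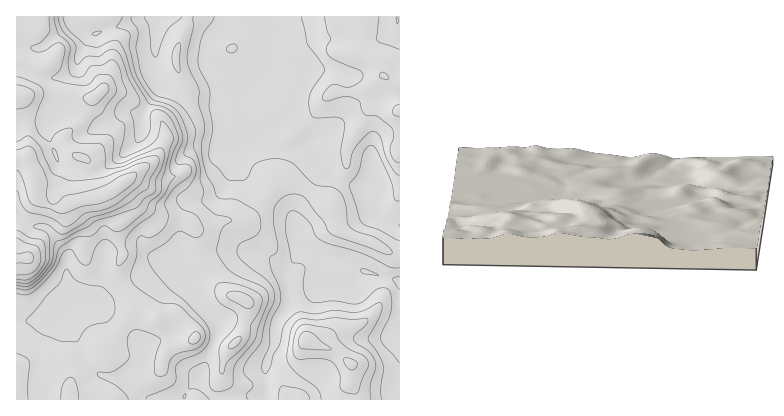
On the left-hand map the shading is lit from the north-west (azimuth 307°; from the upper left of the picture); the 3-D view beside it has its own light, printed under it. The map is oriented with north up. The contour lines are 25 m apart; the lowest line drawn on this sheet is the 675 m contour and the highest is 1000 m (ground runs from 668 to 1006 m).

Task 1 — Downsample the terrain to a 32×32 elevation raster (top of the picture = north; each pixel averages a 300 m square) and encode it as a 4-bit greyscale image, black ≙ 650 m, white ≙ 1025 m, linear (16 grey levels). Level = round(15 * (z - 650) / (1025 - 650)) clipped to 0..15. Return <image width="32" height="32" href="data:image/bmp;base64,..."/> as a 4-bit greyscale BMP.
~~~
<image width="32" height="32" href="data:image/bmp;base64,Qk12AgAAAAAAAHYAAAAoAAAAIAAAACAAAAABAAQAAAAAAAACAAATCwAAEwsAABAAAAAAAAAAAAAAABEREQAiIiIAMzMzAERERABVVVUAZmZmAHd3dwCIiIgAmZmZAKqqqgC7u7sAzMzMAN3d3QDu7u4A////AIiIiIh3ZmVVVUQ0RERVVDKIiIh3d3d2VVVUNEREVVQyiIiId3d3dlVWVDNERFZlMoiId3h3d3dlZlQzRVVWZDKHd3d4d3d3h2d1Q0ZmZUMid3d3d3d3d4dmdkM1ZlVDInd3d3d3eId2VWZTNERERCJ3d3d3d3h3ZVZnYzMzMzMyh3d3d3d3dmVnd2QiIiIiMql3d3d3d2ZVZmZUIiIiIiHcl3d3h3ZlVWVUQyIiIhER7sh4iIdmZmZVRDMiIhESIu3JiIiIdmZmVUQzIiIiIzPcuqmYiHdmZlVEQyIiMzMyu7zLqZmHdmZVVEMiIzMyIczN3LuqmHZmVVRDIjMzIRHN3d3dy6l2ZUREQzMzMyES3t3d3dy6hmVDM0QzMzIhEt7czMzdyph1QzM0MzMiIRLey8zLvMuXdTMzMzMyMyEj3cvMy5mrp2QzMzMzIzMyNMy7u7uoiahkMzMzMyMzMjTLu7qqmIiYZDMzMzMzM0M0u7q7qph4h1QzMzMzMzNERcy6q7qYh3VUMzMzMzREREXcu7u7qXVVVDMzMzM0REREy6qqq6hkRUMzMzMzM0REVbu6mZqXVEVDMzMzMzM0RVW6u5iJhlRFQzMzMzMzRVVUqqqXd3ZERUMzMzMzNERERKqpdmZmVEVDMzMzMzRERESqqHZ2ZUREQzMzMzM0RERE"/>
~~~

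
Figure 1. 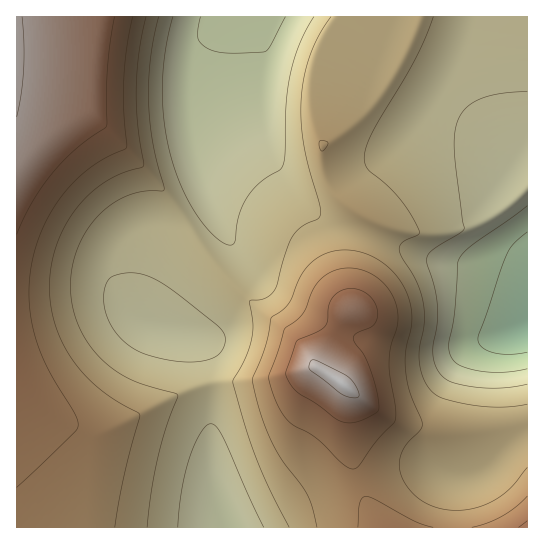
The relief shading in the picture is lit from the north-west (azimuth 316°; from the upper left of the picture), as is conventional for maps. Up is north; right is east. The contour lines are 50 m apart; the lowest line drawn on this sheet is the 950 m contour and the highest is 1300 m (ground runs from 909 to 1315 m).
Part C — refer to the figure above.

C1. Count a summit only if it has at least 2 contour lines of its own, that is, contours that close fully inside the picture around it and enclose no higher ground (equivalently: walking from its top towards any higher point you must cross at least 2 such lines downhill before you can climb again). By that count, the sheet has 1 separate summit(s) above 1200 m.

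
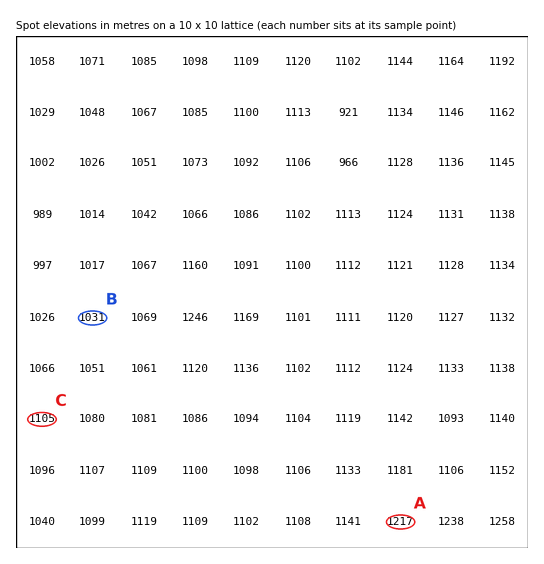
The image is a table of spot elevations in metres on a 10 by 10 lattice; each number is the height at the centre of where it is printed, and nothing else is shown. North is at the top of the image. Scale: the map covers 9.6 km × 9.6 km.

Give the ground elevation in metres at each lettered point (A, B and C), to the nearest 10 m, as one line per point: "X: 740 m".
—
A: 1220 m
B: 1030 m
C: 1110 m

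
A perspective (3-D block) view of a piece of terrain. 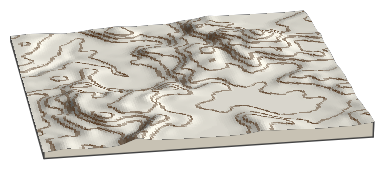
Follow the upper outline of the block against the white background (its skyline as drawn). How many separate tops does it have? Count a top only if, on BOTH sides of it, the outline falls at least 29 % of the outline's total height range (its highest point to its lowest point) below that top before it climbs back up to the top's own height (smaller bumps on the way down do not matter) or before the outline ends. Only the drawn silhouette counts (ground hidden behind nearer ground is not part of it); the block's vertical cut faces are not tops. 0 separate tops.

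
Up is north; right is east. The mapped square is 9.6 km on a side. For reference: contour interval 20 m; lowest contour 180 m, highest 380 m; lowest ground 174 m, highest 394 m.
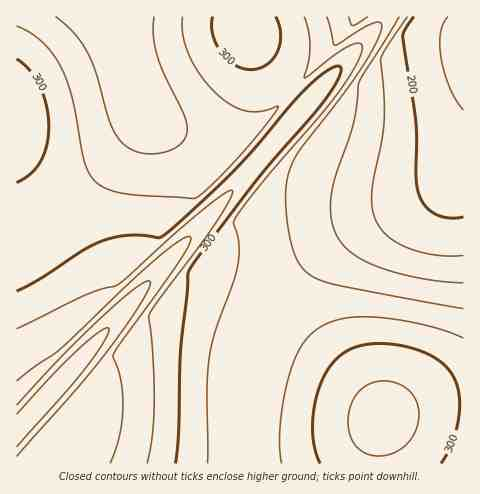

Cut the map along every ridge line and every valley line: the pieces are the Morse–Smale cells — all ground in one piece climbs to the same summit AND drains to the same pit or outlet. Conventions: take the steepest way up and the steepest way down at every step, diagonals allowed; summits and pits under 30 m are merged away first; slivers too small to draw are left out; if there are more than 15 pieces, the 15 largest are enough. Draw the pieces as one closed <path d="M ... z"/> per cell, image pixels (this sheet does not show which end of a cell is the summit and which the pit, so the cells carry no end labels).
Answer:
<path d="M463 16l-219 0 1 12 18 31 13 16 28 27 1 4-82 96-105 115-4-9-10-10-11-32-16-28-61-78 1 304 227-1 0-67 4-34 10-26 20-35 16-18 35-35 31-20 45-20 30-16 16-13 13-21z"/><path d="M243 16l-227 1 0 142 61 79 16 28 11 32 10 10 4 9 105-115 82-96-1-4-28-27-13-16-18-31z"/><path d="M463 158l-12 21-16 13-30 16-45 20-31 20-35 35-16 18-20 35-10 26-6 59 2 43 220-1z"/>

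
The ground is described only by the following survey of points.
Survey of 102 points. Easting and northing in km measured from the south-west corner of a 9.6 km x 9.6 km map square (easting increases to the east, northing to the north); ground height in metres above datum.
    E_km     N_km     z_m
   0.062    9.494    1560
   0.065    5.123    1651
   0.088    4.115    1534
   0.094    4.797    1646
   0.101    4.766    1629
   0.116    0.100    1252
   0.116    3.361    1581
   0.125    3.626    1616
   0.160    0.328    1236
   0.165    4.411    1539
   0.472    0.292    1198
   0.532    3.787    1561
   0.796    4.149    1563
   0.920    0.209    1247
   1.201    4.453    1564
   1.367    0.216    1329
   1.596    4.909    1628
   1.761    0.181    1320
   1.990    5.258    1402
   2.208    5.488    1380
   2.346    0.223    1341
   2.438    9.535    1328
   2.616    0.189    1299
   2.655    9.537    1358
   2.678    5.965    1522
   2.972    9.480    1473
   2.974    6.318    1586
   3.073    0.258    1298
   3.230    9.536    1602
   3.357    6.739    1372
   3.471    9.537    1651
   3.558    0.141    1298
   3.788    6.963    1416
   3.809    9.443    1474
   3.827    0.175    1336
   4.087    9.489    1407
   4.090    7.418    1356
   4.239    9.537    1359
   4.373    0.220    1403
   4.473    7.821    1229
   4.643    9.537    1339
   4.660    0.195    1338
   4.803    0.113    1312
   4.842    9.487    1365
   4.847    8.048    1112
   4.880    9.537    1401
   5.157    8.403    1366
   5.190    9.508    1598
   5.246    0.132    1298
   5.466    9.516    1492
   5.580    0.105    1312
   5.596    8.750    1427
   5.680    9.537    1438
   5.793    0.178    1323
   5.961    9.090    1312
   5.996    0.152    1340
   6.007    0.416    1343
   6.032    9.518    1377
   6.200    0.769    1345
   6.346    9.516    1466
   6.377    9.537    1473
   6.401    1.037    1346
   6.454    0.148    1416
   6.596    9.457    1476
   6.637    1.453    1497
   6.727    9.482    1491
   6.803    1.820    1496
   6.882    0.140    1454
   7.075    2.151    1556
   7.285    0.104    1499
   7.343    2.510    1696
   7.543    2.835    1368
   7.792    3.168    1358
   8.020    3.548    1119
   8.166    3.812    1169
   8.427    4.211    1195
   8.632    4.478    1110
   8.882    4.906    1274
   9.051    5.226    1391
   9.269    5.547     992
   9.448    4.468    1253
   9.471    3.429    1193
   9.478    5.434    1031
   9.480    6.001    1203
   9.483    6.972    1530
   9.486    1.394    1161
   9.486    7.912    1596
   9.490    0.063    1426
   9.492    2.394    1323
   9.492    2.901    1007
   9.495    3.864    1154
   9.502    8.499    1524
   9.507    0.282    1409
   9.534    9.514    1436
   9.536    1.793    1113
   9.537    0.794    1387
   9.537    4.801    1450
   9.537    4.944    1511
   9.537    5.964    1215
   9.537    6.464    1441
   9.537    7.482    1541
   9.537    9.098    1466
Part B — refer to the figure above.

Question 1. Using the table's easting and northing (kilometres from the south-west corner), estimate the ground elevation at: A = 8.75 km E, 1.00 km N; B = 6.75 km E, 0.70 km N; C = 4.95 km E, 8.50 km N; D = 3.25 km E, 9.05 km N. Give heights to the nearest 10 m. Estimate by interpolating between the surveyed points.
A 1170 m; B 1410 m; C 1200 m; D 1490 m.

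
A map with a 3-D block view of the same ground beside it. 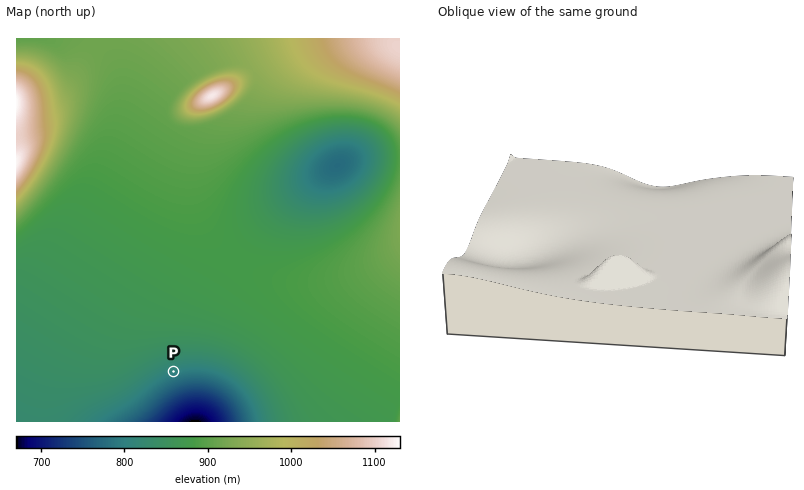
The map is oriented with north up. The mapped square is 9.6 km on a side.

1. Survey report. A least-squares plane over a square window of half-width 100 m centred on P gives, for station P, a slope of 5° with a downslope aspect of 161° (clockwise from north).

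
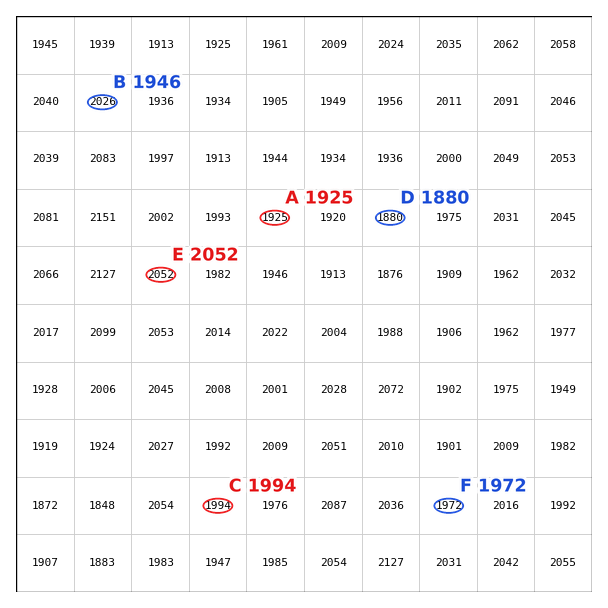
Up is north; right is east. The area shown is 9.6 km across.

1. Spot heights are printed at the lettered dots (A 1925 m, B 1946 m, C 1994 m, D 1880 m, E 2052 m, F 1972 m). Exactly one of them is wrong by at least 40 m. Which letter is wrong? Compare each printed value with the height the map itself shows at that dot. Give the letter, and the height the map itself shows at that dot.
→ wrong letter B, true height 2026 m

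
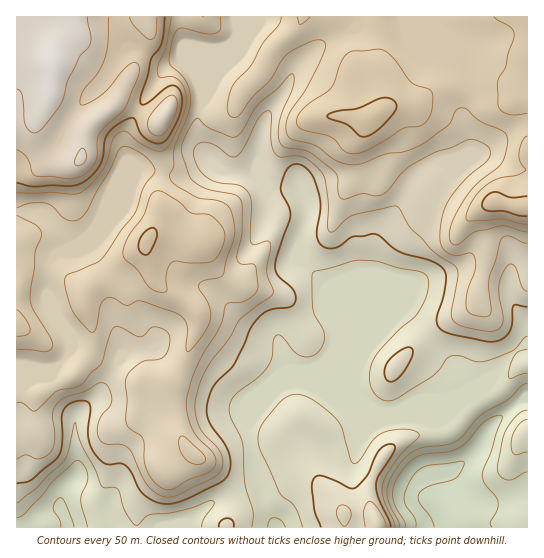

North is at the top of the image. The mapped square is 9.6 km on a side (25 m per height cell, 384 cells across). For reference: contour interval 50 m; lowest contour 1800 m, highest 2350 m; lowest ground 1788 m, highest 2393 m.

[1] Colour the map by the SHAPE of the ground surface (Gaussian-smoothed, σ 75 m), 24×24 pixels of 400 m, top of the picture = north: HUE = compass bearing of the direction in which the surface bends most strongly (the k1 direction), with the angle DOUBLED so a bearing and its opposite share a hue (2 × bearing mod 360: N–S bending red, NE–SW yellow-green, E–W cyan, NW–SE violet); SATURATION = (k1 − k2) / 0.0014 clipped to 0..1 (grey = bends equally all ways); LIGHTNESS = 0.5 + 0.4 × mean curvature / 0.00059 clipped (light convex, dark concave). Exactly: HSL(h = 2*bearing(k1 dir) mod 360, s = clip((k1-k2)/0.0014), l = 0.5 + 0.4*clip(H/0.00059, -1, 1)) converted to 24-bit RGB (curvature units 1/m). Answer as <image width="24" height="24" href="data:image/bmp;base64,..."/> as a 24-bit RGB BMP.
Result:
<image width="24" height="24" href="data:image/bmp;base64,Qk32BgAAAAAAADYAAAAoAAAAGAAAABgAAAABABgAAAAAAMAGAAATCwAAEwsAAAAAAAAAAAAAU64yVJxtRCNousuEZFR+tqFtckksUmwgIHlUls6ax5ynhECNN0RxaYp/faKEhcuzoP+0tbn6UwCGUV+MkaqggX+kYliZrK+ev6hvJ21JIliC0JmTS1eAqT932Edkrc+OKnUsEF8NlbZUZDB8gnygYI+ZicScU3C7/f+rLQgIKSVZdJyed4+HhkphgHBId6lKzYeTp3dOBywmgUomtbNMQSVp2/Df1pzd15zMaujMOYqYWDx1fJeBbKmVeblsQDdg/nxu31ImDS0kWnJAT29HZkir1JW8qKVZgk2h7efZAAiKfU7OsbNtKJejos+HsFii1vXrvIvjWieIalOTepZ1d5tmg3lcXIF4LoSf/8zgcCDCXIYpQJ0cB0AuuEqk3pWcZ1+w2eS+CQJFeXvNvYvLdL6oWI16p9yJaLE6cDNFbkR+XmefrYiWiJZ6fKGebWKLRoFioLY15F3bmYPa8NHqFoCAB05J79zdo6VV3rE2Gg4lFogwlU90ybaMZFlvyOd6a0I4ZFxVXFpwU351e6mgorC9lViLgmd5gXFzg4dSc4Bpf399kXx96YjJCIVYAp0AZoel4HjJ643lEaOAOW9zx72YcGqb2s+fh0qGdVZ6UXVYWn9mWIhTi3JNgGtufn2AiEaUz62DRoJfZ4JseIJ2iXiE0pHKmiGNdGpAWX4xbs7X23XHHpKZarNlanKp3HWBu3hmRWp2fouiYYabZnp/hYRlcoF1fn6AOlSN5srPo3yyXIWHdnB9iHhpUHtWyYDaaL69qureIy1u4L18PD9uZIFETm5GpE9T5quWXH2GVpBvXXN+cFuBq5uMXZGYfn+AVoB5SaFd1Zmul0qJcU07eGE2hLQ1JoNJuePNeiyWZxtZyO2ZUS1vgq5yaElUOVU38Oa4am2pjGVXP1c/TmRIbbhtfV6Kfn6Af4B/Un5lj4tTzD7L1oPQnKTA0+7cICyDwtZVPBhJfFTC3tOZSTh+sFyQo1ibeNnPnNyckC1+wXKCXG6sddLVVLWxZl95f3+Af3+Af4B/WXh4Slh3tX+m3NW8jc5vixOA1Yh0ICZrfcyzy5W4hGCydz59nNWWmpxVbUoyQ6hinbvOiNa+R26zpEKPeV97d39yf397gHdudGhUN09OZohP4c+Wpyk1P1y9sp11Q2OCWIlSaH9PyEm2vG+0mcV7d02EsnmahdpvFmpg7qGVGjA3gUZqpm5EYHpNdG1Ph0lKlVBPdTJzXM8cWroy0oBiNYuHrY2ZdGKWc4NhWn1nLGh927LT0J2oTGWdm6294crLLI2gySac1DG2Fxlu67y5Uo6fZ3iYbnCeh4KmMD/H9NjXK4JNmVghekofi4hUfUherIxvSpJyRntuK3Rb5quPZ5Kic6uzw6mgvWuPHTVX2aabCiBY5Y17tl9kXHNOSH5lioGNQoaNrGPV+pbYpD/YpcLqelseQ1QfiqoeLpsjUXd6JFFo3erFgKWzT5+tpoe+4J/ETCSCrL1tLRNKsbVL1qGcl3uzTrSWVoGKdpqAIHRwspTa5NnydonJoX/esJzo687xnN9+CFFOSW51xsQgkccuN288Ry4bl30deDluv506HxEidJsxzc0yVYtUvop+LWxfhJx5T31zHHQ+0G1PpVpAT5tLRqB6sni89ODXDxRsOxUk4fgFJNgROR41dD08odBaIxZe9UdTMFdxeMCmy5qbdq5MQoo+rF9gM3E0XH5PSGZFLUsp06qLdXa1TqdRN4SC+6mSUhVMDiOn9+HUHuM5EQ5Ud4Gnz9+QARQy6ardxafZXquhbKqX0q6+Y3yoaGqceo6oY4mdc0t1SHRPZ802Z2eQ05iKIXlssFvD+9DyAJKjyJrv/8zMABhConjB78y+CCIvG6OP5cXhr6XZfYrAso/Bx5fQgI2+kYmqYk5/WVmpnJC2fLGjX1950ryTUWGSNmdRuIJY349fAEc3/+bMIABQO2yF6LnC03bABExBdaBCm3JYnYVdZn9bqaVua3yatGymhG6rVmePfZeDm4d+YVuExMGVsHOgWoqCPYF66sa4Doc+j44AezpzU4BzOpuE7qmzN2KMKm5VjnRxrqGUfoSVka6JcVNzf3NkiGxyZ2+He459k391YXeHoq6ErWWGirKUSF19lWFB+N+sCBorb1oxXok0OHFs1mad6Y27MXthN3hFgKxrlmJmoYZdfF55foB9gHl+cIJ5anxzmpaBdIB8d4NjqI1tmaxnZUqBd22Y9/XUIQBvnJzVieLBRVF9J1xL1lA9z4ioWZilU41di2lXjaRkd3R/f3yAinGCjG+IbIt6gJds"/>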